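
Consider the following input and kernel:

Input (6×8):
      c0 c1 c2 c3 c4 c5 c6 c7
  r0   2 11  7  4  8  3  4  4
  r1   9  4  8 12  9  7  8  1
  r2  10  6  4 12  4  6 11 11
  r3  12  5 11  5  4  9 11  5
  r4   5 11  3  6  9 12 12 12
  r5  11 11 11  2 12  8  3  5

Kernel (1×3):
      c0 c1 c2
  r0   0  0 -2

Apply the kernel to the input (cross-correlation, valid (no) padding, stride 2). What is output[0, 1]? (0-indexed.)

-16

The receptive field on the input at this output position is [7 4 8]. Elementwise product with the kernel and sum: 8·-2.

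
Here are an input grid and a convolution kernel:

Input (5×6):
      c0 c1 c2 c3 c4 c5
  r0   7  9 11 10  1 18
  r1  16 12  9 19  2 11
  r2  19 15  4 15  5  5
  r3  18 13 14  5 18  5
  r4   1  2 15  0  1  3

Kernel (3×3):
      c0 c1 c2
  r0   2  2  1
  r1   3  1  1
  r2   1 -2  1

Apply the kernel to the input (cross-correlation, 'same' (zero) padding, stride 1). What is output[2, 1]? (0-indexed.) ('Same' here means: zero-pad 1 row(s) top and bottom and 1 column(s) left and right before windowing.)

147

The receptive field on the zero-padded input at this output position is [16 12 9 / 19 15 4 / 18 13 14]. Elementwise product with the kernel and sum: 16·2 + 12·2 + 9·1 + 19·3 + 15·1 + 4·1 + 18·1 + 13·-2 + 14·1.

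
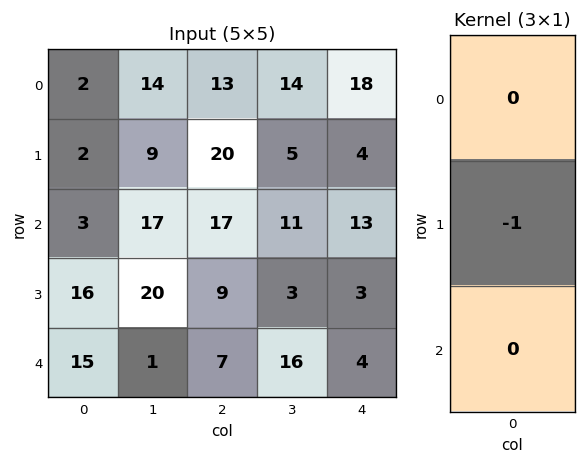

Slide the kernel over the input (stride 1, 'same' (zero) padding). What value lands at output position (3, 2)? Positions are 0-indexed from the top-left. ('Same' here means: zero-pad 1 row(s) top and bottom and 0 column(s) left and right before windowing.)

The receptive field on the zero-padded input at this output position is [17 / 9 / 7]. Elementwise product with the kernel and sum: 9·-1.

-9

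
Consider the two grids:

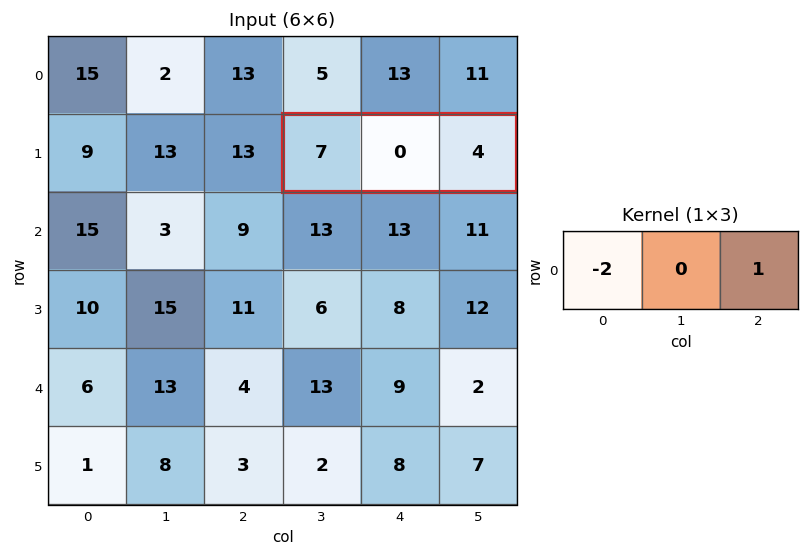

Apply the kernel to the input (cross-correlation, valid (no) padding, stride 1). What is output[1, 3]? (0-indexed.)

-10

The receptive field on the input at this output position is [7 0 4]. Elementwise product with the kernel and sum: 7·-2 + 4·1.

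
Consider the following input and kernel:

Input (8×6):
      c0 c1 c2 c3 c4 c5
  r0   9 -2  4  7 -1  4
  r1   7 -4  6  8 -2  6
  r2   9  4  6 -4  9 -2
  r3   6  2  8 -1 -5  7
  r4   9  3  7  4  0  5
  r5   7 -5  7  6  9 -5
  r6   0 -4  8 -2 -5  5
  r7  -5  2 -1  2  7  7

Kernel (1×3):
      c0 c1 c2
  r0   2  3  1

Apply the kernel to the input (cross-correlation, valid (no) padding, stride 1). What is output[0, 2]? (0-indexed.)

The receptive field on the input at this output position is [4 7 -1]. Elementwise product with the kernel and sum: 4·2 + 7·3 + -1·1.

28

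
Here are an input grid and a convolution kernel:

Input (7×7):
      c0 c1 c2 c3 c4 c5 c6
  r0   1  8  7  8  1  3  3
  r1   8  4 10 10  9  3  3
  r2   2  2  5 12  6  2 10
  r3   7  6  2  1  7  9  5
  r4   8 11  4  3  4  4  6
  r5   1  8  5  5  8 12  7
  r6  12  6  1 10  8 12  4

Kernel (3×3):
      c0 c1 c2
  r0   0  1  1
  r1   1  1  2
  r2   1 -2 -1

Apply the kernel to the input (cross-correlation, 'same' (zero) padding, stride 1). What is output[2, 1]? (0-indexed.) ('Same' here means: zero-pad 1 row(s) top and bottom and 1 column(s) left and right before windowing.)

21

The receptive field on the zero-padded input at this output position is [8 4 10 / 2 2 5 / 7 6 2]. Elementwise product with the kernel and sum: 4·1 + 10·1 + 2·1 + 2·1 + 5·2 + 7·1 + 6·-2 + 2·-1.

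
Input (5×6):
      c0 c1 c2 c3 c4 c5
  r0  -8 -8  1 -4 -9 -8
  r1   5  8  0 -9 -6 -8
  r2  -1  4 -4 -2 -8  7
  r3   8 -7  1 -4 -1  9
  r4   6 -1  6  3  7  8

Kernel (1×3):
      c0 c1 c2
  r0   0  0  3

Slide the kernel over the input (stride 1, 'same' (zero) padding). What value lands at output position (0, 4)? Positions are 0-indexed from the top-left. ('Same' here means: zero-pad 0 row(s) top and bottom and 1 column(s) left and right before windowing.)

-24

The receptive field on the zero-padded input at this output position is [-4 -9 -8]. Elementwise product with the kernel and sum: -8·3.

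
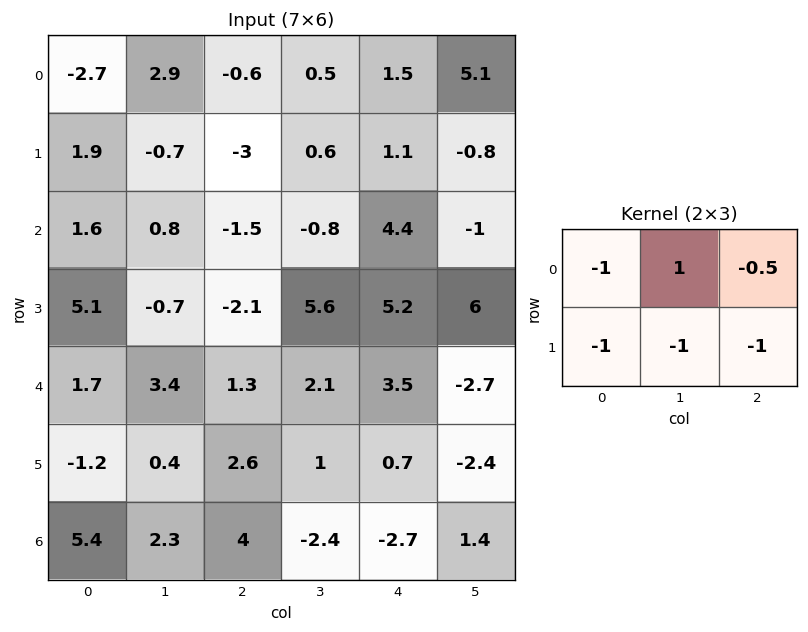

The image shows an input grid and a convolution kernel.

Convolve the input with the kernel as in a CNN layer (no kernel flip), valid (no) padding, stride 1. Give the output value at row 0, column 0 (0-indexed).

7.7

The receptive field on the input at this output position is [-2.7 2.9 -0.6 / 1.9 -0.7 -3]. Elementwise product with the kernel and sum: -2.7·-1 + 2.9·1 + -0.6·-0.5 + 1.9·-1 + -0.7·-1 + -3·-1.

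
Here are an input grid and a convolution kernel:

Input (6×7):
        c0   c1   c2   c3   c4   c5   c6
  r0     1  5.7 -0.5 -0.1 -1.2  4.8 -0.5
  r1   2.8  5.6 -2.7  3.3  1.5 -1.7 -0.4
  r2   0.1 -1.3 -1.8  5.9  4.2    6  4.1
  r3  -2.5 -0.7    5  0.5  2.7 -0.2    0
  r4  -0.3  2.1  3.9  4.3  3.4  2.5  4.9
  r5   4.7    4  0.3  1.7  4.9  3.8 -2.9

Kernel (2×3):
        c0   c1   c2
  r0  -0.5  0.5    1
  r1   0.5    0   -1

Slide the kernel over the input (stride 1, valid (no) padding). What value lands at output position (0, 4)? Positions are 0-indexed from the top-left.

3.65

The receptive field on the input at this output position is [-1.2 4.8 -0.5 / 1.5 -1.7 -0.4]. Elementwise product with the kernel and sum: -1.2·-0.5 + 4.8·0.5 + -0.5·1 + 1.5·0.5 + -0.4·-1.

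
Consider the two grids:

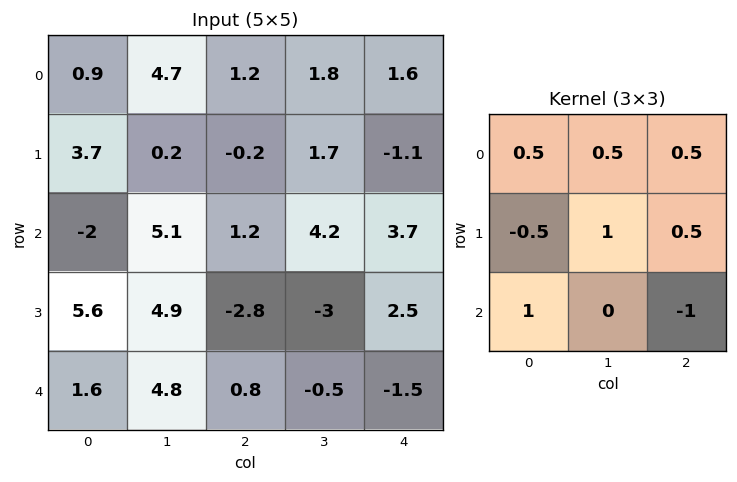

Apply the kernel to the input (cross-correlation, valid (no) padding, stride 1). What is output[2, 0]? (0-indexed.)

3.65

The receptive field on the input at this output position is [-2 5.1 1.2 / 5.6 4.9 -2.8 / 1.6 4.8 0.8]. Elementwise product with the kernel and sum: -2·0.5 + 5.1·0.5 + 1.2·0.5 + 5.6·-0.5 + 4.9·1 + -2.8·0.5 + 1.6·1 + 0.8·-1.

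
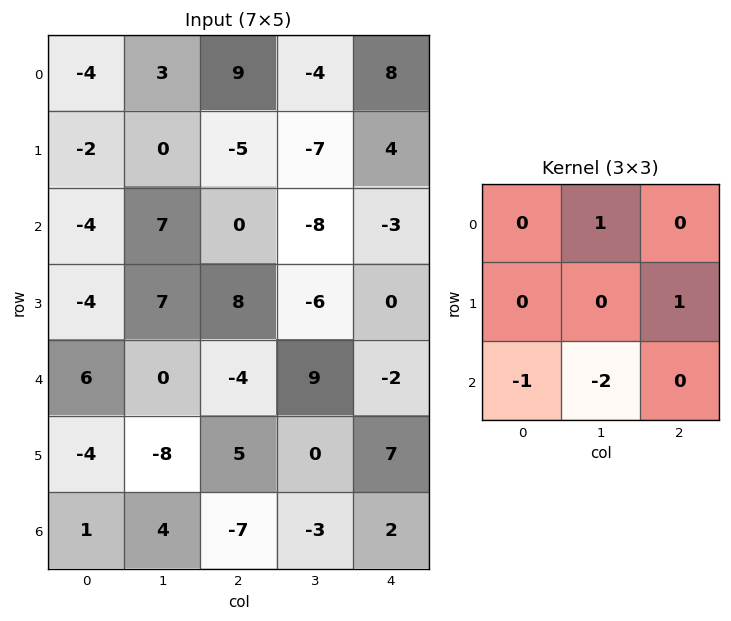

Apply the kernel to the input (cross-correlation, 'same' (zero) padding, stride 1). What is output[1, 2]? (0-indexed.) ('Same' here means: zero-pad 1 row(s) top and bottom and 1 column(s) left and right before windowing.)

-5

The receptive field on the zero-padded input at this output position is [3 9 -4 / 0 -5 -7 / 7 0 -8]. Elementwise product with the kernel and sum: 9·1 + -7·1 + 7·-1 + 0·-2.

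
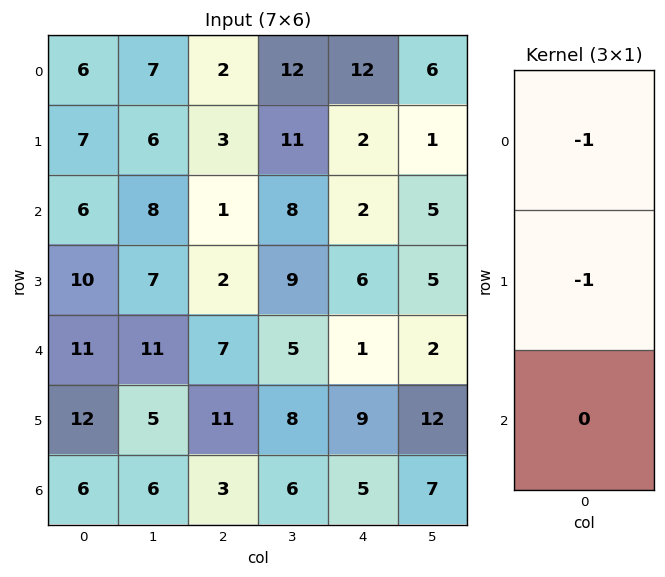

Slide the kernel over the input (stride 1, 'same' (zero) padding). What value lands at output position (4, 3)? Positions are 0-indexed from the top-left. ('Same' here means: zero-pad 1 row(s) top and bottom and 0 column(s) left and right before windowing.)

-14

The receptive field on the zero-padded input at this output position is [9 / 5 / 8]. Elementwise product with the kernel and sum: 9·-1 + 5·-1.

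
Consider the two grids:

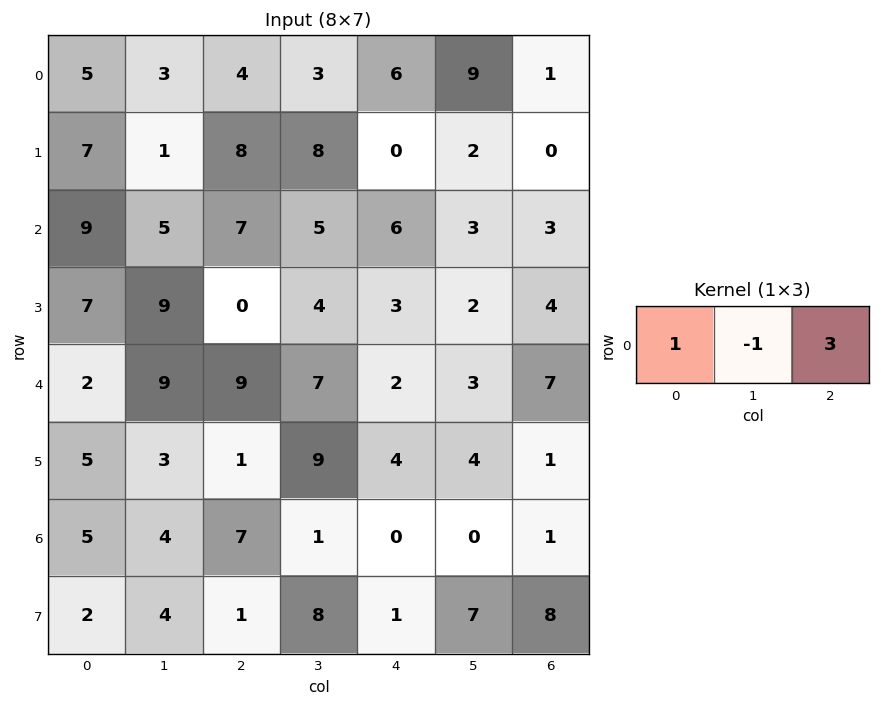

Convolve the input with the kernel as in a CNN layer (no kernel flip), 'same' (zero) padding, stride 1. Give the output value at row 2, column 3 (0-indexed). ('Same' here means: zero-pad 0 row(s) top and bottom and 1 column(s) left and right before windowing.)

20

The receptive field on the zero-padded input at this output position is [7 5 6]. Elementwise product with the kernel and sum: 7·1 + 5·-1 + 6·3.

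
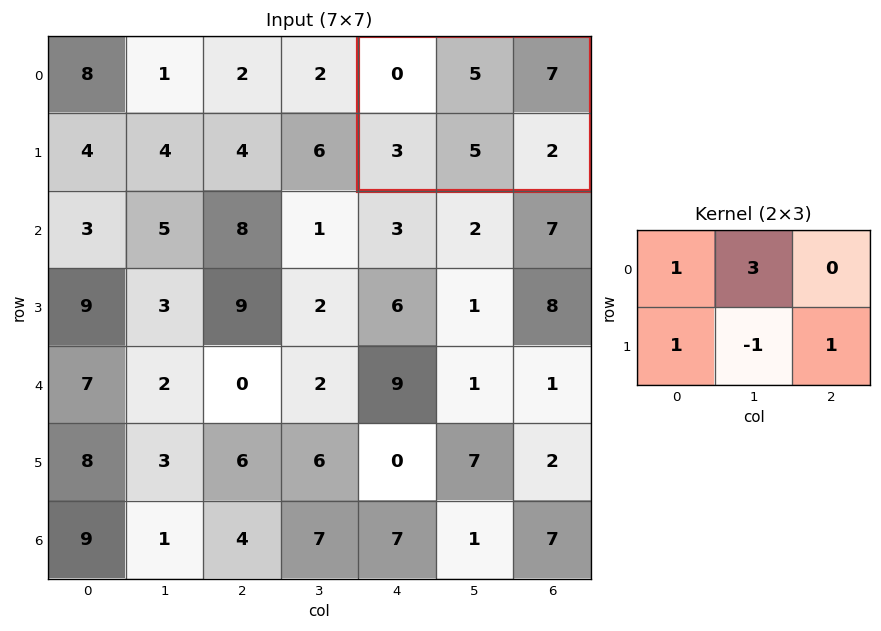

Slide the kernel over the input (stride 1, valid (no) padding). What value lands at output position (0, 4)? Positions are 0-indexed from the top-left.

The receptive field on the input at this output position is [0 5 7 / 3 5 2]. Elementwise product with the kernel and sum: 0·1 + 5·3 + 3·1 + 5·-1 + 2·1.

15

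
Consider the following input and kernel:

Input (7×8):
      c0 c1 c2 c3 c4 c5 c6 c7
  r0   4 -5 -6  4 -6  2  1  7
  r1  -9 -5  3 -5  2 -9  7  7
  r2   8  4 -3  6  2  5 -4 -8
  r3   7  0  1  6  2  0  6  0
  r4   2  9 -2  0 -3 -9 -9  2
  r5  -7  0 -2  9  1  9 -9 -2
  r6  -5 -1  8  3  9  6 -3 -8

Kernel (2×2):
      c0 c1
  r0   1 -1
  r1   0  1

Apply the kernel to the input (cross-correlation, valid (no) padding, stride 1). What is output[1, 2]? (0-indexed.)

The receptive field on the input at this output position is [3 -5 / -3 6]. Elementwise product with the kernel and sum: 3·1 + -5·-1 + 6·1.

14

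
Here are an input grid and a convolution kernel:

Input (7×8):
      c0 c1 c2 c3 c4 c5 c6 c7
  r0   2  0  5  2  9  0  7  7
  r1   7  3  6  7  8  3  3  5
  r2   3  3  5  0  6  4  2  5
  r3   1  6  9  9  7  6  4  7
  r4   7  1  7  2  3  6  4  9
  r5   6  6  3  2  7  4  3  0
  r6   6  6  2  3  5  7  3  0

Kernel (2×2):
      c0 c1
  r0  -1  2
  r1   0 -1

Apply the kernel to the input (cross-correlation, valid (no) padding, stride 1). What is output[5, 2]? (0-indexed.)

The receptive field on the input at this output position is [3 2 / 2 3]. Elementwise product with the kernel and sum: 3·-1 + 2·2 + 3·-1.

-2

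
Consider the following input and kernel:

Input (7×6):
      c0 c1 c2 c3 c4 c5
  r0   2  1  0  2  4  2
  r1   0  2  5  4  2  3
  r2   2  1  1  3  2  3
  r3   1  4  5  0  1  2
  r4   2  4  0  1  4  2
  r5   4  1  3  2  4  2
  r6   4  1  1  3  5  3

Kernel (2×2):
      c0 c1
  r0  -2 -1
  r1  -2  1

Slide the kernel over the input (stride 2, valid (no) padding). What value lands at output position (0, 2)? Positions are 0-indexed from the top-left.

The receptive field on the input at this output position is [4 2 / 2 3]. Elementwise product with the kernel and sum: 4·-2 + 2·-1 + 2·-2 + 3·1.

-11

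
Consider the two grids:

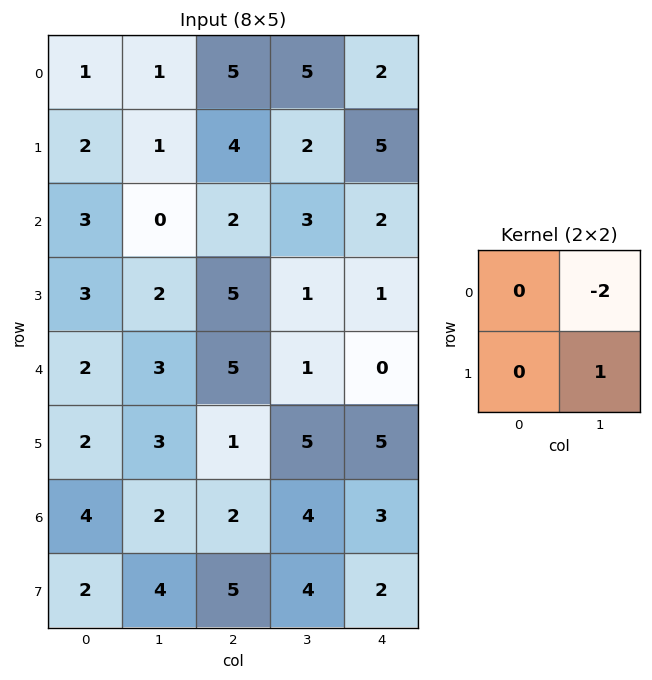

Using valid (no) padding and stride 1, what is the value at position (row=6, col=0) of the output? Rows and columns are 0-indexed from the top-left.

0

The receptive field on the input at this output position is [4 2 / 2 4]. Elementwise product with the kernel and sum: 2·-2 + 4·1.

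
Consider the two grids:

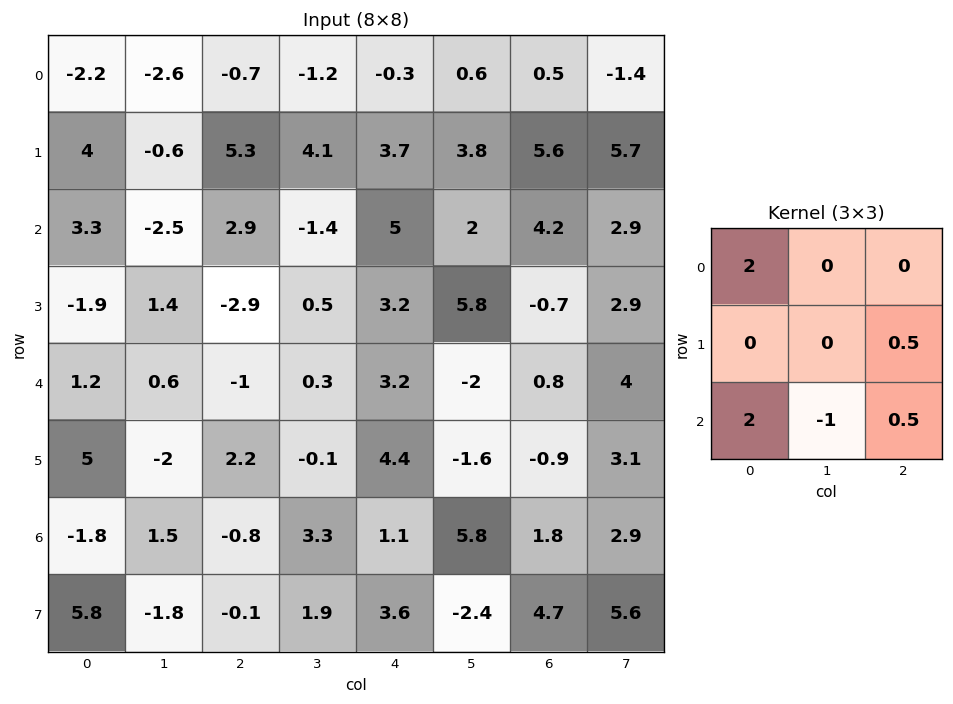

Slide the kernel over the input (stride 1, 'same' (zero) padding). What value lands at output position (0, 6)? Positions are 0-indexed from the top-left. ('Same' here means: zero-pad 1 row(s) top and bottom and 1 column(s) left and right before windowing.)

The receptive field on the zero-padded input at this output position is [0 0 0 / 0.6 0.5 -1.4 / 3.8 5.6 5.7]. Elementwise product with the kernel and sum: 0·2 + -1.4·0.5 + 3.8·2 + 5.6·-1 + 5.7·0.5.

4.15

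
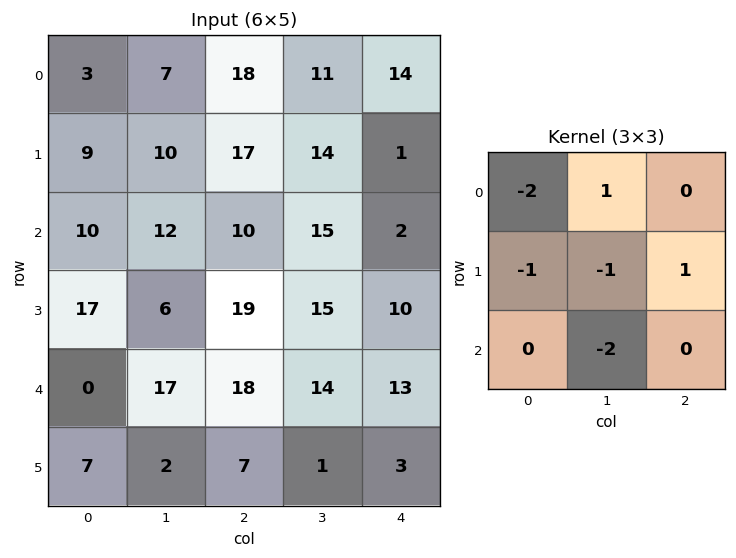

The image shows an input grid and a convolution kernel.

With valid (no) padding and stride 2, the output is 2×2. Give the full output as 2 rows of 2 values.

-25 -85
-46 -57

Output[0,0]: The receptive field on the input at this output position is [3 7 18 / 9 10 17 / 10 12 10]. Elementwise product with the kernel and sum: 3·-2 + 7·1 + 9·-1 + 10·-1 + 17·1 + 12·-2.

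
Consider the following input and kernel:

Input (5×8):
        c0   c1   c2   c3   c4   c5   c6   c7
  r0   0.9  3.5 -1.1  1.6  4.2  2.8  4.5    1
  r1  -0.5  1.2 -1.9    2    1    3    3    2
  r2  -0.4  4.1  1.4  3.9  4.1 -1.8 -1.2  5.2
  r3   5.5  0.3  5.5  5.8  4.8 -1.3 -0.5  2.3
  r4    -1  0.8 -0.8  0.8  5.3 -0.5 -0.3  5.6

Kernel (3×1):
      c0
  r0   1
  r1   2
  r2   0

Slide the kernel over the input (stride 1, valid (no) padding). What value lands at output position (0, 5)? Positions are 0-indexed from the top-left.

8.8

The receptive field on the input at this output position is [2.8 / 3 / -1.8]. Elementwise product with the kernel and sum: 2.8·1 + 3·2.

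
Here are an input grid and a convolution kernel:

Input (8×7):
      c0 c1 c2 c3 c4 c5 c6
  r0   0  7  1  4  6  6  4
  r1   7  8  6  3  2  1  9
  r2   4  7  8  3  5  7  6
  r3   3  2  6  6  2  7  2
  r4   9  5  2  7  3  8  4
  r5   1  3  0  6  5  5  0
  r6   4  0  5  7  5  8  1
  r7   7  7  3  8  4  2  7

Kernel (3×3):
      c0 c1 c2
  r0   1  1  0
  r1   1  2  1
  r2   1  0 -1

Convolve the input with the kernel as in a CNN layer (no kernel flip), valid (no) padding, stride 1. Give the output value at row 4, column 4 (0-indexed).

The receptive field on the input at this output position is [3 8 4 / 5 5 0 / 5 8 1]. Elementwise product with the kernel and sum: 3·1 + 8·1 + 5·1 + 5·2 + 0·1 + 5·1 + 1·-1.

30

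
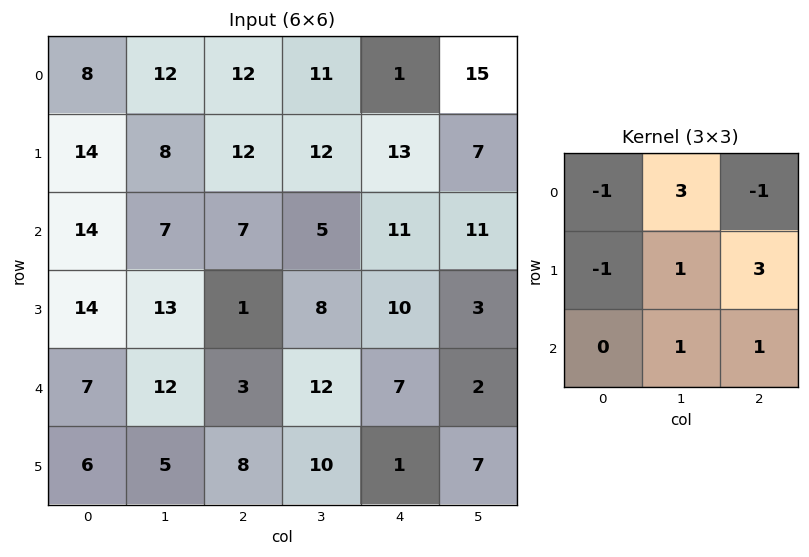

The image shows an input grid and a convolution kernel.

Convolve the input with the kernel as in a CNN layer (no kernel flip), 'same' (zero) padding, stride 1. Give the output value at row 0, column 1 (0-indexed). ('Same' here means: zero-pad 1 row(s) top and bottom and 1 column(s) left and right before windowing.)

The receptive field on the zero-padded input at this output position is [0 0 0 / 8 12 12 / 14 8 12]. Elementwise product with the kernel and sum: 0·-1 + 0·3 + 0·-1 + 8·-1 + 12·1 + 12·3 + 8·1 + 12·1.

60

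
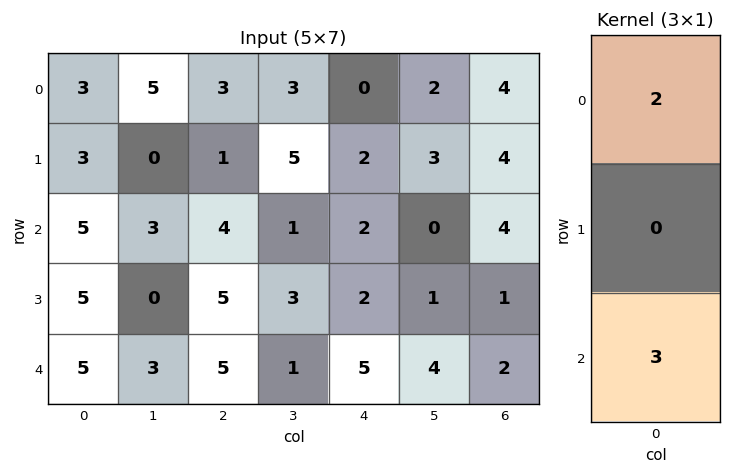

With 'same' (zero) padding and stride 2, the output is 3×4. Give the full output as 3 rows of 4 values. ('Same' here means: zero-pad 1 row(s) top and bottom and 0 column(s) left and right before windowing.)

9 3 6 12
21 17 10 11
10 10 4 2

Output[0,0]: The receptive field on the zero-padded input at this output position is [0 / 3 / 3]. Elementwise product with the kernel and sum: 0·2 + 3·3.
Output[0,1]: The receptive field on the zero-padded input at this output position is [0 / 3 / 1]. Elementwise product with the kernel and sum: 0·2 + 1·3.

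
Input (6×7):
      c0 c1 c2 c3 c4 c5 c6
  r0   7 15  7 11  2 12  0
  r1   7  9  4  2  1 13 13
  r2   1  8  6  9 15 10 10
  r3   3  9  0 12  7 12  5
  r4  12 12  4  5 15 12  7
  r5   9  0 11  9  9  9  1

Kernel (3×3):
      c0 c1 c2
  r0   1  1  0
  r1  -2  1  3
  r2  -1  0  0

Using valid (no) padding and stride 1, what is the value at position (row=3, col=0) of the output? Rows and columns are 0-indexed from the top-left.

The receptive field on the input at this output position is [3 9 0 / 12 12 4 / 9 0 11]. Elementwise product with the kernel and sum: 3·1 + 9·1 + 12·-2 + 12·1 + 4·3 + 9·-1.

3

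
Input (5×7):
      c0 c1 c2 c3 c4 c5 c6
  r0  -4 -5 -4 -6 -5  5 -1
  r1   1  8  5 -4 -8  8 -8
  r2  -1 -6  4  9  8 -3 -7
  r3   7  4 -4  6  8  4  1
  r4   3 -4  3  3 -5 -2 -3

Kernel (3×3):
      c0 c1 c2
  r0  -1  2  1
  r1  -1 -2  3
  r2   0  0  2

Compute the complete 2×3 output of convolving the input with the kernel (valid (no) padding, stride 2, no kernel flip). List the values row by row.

Output[0,0]: The receptive field on the input at this output position is [-4 -5 -4 / 1 8 5 / -1 -6 4]. Elementwise product with the kernel and sum: -4·-1 + -5·2 + -4·1 + 1·-1 + 8·-2 + 5·3 + 4·2.
Output[0,1]: The receptive field on the input at this output position is [-4 -6 -5 / 5 -4 -8 / 4 9 8]. Elementwise product with the kernel and sum: -4·-1 + -6·2 + -5·1 + 5·-1 + -4·-2 + -8·3 + 8·2.

-4 -18 -32
-28 28 -40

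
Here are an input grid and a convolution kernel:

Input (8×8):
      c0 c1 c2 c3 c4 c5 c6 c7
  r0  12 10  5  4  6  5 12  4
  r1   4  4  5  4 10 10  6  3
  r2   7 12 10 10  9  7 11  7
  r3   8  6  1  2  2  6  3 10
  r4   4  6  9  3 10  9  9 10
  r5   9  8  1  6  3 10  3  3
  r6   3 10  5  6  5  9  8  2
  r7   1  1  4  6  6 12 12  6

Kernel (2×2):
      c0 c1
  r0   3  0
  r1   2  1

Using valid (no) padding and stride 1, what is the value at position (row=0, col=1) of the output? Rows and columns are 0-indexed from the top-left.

43

The receptive field on the input at this output position is [10 5 / 4 5]. Elementwise product with the kernel and sum: 10·3 + 4·2 + 5·1.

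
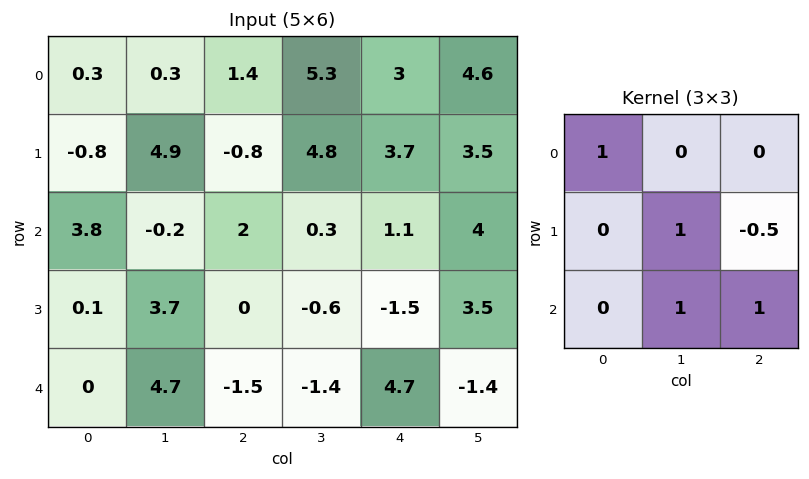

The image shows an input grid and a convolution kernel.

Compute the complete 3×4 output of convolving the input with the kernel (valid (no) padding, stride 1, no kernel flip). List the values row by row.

7.4 -0.6 5.75 12.35
1.7 6.15 -3.15 5.9
10.7 -2.8 5.45 0.35

Output[0,0]: The receptive field on the input at this output position is [0.3 0.3 1.4 / -0.8 4.9 -0.8 / 3.8 -0.2 2]. Elementwise product with the kernel and sum: 0.3·1 + 4.9·1 + -0.8·-0.5 + -0.2·1 + 2·1.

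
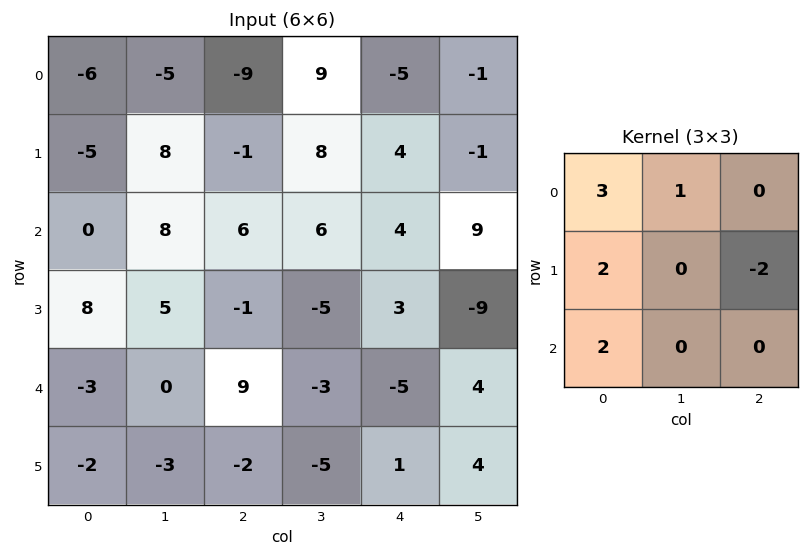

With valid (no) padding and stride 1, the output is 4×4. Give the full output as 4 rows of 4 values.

Output[0,0]: The receptive field on the input at this output position is [-6 -5 -9 / -5 8 -1 / 0 8 6]. Elementwise product with the kernel and sum: -6·3 + -5·1 + -5·2 + -1·-2 + 0·2.
Output[0,1]: The receptive field on the input at this output position is [-5 -9 9 / 8 -1 8 / 8 6 6]. Elementwise product with the kernel and sum: -5·3 + -9·1 + 8·2 + 8·-2 + 8·2.

-31 -8 -16 52
-3 37 7 12
20 50 34 24
1 14 16 -36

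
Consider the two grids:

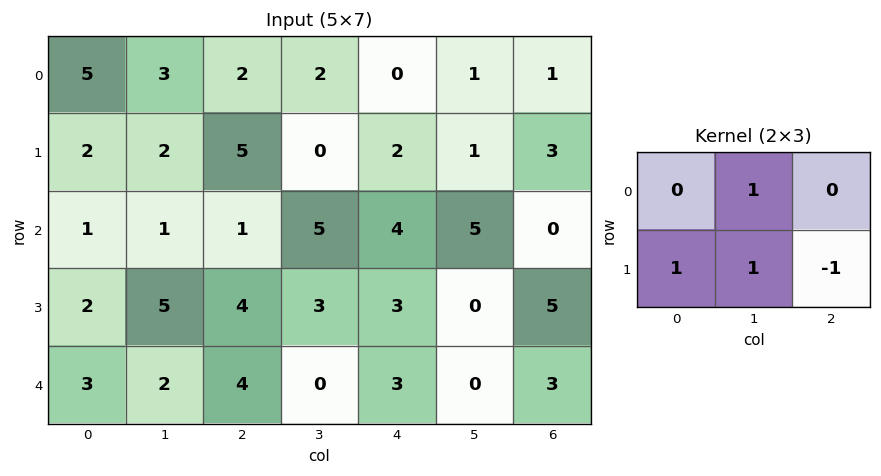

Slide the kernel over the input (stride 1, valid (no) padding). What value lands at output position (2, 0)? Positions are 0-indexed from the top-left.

The receptive field on the input at this output position is [1 1 1 / 2 5 4]. Elementwise product with the kernel and sum: 1·1 + 2·1 + 5·1 + 4·-1.

4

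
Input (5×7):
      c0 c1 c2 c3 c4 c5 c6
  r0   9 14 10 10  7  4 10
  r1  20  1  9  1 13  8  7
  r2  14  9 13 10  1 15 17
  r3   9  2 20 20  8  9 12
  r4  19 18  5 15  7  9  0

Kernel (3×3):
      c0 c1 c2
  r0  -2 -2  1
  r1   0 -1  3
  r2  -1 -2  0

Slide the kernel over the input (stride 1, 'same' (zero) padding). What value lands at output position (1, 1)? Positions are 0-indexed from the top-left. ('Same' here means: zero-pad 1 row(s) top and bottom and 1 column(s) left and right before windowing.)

-42

The receptive field on the zero-padded input at this output position is [9 14 10 / 20 1 9 / 14 9 13]. Elementwise product with the kernel and sum: 9·-2 + 14·-2 + 10·1 + 1·-1 + 9·3 + 14·-1 + 9·-2.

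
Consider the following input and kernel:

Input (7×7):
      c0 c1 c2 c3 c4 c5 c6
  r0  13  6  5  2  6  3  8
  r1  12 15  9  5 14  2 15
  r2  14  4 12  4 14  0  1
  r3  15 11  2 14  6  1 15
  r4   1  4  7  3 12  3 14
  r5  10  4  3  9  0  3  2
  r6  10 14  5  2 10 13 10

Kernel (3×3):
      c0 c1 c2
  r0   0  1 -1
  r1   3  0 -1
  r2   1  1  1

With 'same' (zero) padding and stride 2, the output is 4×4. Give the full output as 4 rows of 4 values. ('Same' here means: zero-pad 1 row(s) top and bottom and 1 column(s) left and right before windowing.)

21 45 24 26
19 39 45 31
14 13 23 29
-8 34 -10 41

Output[0,0]: The receptive field on the zero-padded input at this output position is [0 0 0 / 0 13 6 / 0 12 15]. Elementwise product with the kernel and sum: 0·1 + 0·-1 + 0·3 + 6·-1 + 0·1 + 12·1 + 15·1.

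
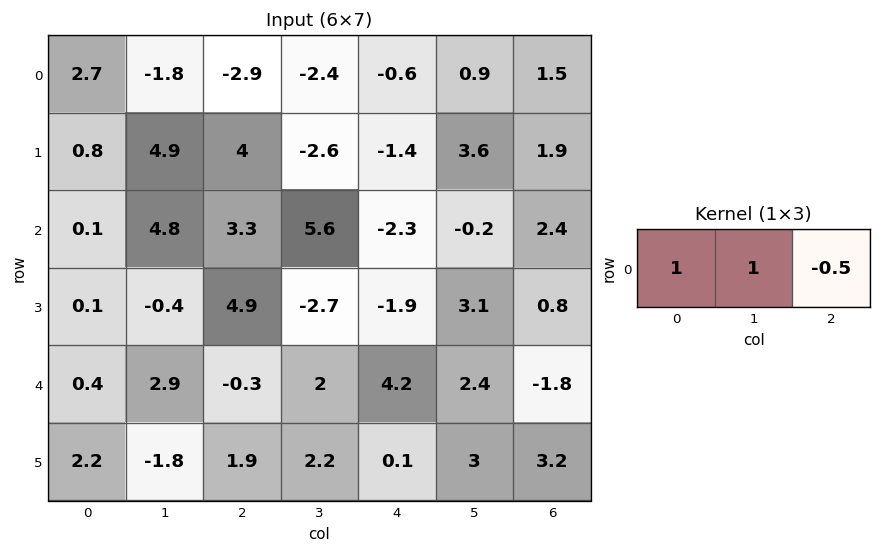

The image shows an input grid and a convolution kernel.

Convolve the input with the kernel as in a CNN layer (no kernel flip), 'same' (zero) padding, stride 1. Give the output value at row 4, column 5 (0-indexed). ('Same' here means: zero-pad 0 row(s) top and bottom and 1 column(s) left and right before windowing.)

The receptive field on the zero-padded input at this output position is [4.2 2.4 -1.8]. Elementwise product with the kernel and sum: 4.2·1 + 2.4·1 + -1.8·-0.5.

7.5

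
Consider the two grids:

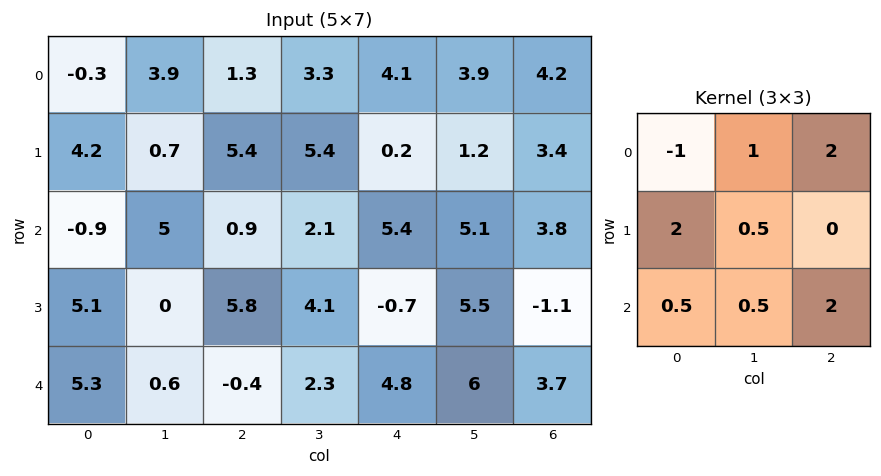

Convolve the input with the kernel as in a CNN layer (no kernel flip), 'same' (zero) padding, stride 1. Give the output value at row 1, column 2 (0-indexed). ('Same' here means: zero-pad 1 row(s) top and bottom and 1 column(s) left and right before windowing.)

The receptive field on the zero-padded input at this output position is [3.9 1.3 3.3 / 0.7 5.4 5.4 / 5 0.9 2.1]. Elementwise product with the kernel and sum: 3.9·-1 + 1.3·1 + 3.3·2 + 0.7·2 + 5.4·0.5 + 5·0.5 + 0.9·0.5 + 2.1·2.

15.25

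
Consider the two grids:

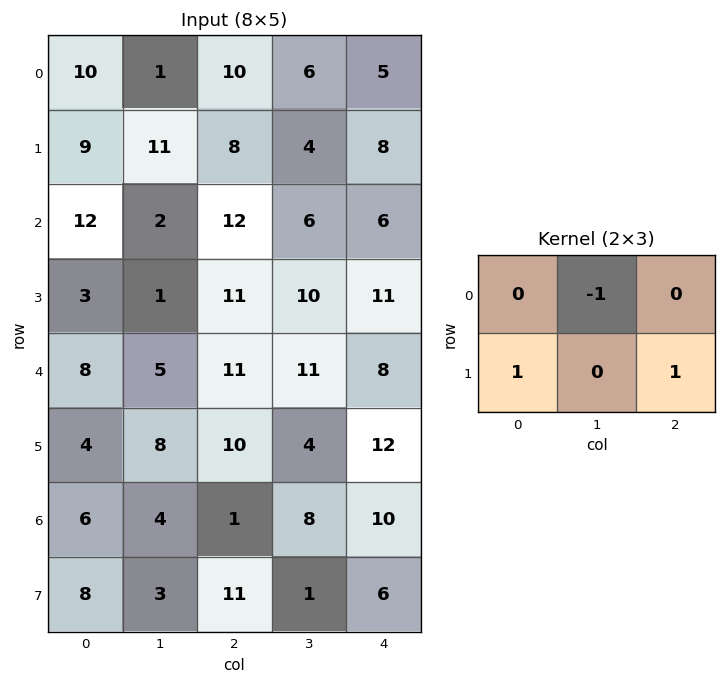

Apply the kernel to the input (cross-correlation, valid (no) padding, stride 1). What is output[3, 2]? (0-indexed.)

The receptive field on the input at this output position is [11 10 11 / 11 11 8]. Elementwise product with the kernel and sum: 10·-1 + 11·1 + 8·1.

9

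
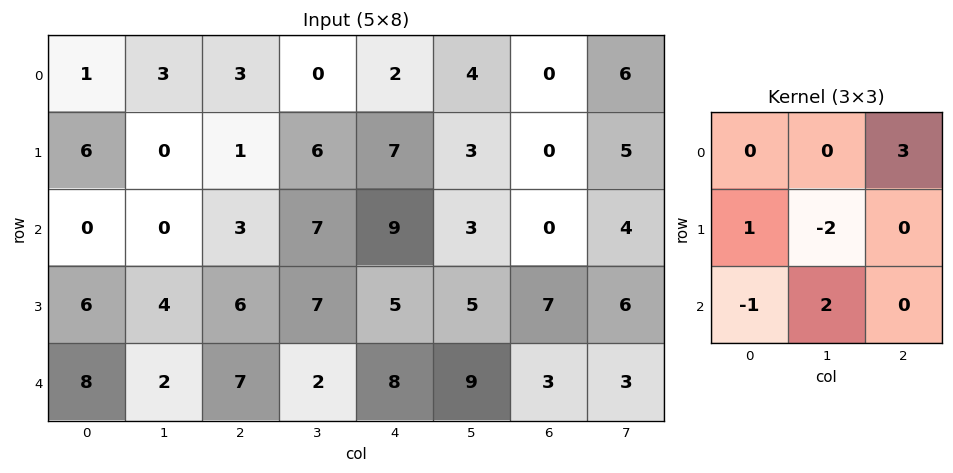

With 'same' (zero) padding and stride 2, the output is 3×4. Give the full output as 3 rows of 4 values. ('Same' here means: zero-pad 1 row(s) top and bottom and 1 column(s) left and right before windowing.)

10 -1 4 1
12 20 1 27
-4 9 1 21

Output[0,0]: The receptive field on the zero-padded input at this output position is [0 0 0 / 0 1 3 / 0 6 0]. Elementwise product with the kernel and sum: 0·3 + 0·1 + 1·-2 + 0·-1 + 6·2.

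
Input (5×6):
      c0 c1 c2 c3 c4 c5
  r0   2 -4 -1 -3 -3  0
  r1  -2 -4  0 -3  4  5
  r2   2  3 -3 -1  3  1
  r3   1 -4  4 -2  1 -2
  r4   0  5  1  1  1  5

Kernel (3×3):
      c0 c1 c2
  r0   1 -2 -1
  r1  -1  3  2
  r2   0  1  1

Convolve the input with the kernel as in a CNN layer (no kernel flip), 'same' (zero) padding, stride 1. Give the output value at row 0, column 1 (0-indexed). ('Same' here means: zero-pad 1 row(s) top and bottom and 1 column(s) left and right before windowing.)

The receptive field on the zero-padded input at this output position is [0 0 0 / 2 -4 -1 / -2 -4 0]. Elementwise product with the kernel and sum: 0·1 + 0·-2 + 0·-1 + 2·-1 + -4·3 + -1·2 + -4·1 + 0·1.

-20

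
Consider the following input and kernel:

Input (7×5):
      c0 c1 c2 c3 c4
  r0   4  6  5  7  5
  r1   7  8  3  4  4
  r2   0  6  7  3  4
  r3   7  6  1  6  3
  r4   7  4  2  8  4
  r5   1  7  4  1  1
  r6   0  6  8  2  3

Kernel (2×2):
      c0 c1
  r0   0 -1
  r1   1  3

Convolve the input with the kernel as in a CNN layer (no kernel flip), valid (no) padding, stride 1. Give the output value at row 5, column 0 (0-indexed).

The receptive field on the input at this output position is [1 7 / 0 6]. Elementwise product with the kernel and sum: 7·-1 + 0·1 + 6·3.

11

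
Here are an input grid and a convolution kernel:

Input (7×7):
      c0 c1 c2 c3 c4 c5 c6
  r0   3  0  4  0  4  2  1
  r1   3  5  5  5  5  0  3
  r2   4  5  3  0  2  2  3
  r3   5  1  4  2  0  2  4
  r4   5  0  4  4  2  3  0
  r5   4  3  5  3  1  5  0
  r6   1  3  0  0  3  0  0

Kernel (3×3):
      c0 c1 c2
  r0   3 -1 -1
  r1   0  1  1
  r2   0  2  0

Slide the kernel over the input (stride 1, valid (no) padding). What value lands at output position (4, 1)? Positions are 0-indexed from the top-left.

0

The receptive field on the input at this output position is [0 4 4 / 3 5 3 / 3 0 0]. Elementwise product with the kernel and sum: 0·3 + 4·-1 + 4·-1 + 5·1 + 3·1 + 0·2.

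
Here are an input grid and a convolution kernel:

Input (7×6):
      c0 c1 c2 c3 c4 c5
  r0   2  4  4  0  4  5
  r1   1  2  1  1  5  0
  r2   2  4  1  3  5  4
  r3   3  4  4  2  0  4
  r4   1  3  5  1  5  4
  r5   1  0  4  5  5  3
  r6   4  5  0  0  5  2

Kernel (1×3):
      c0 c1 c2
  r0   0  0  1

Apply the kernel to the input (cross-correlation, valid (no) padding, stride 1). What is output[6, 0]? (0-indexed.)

The receptive field on the input at this output position is [4 5 0]. Elementwise product with the kernel and sum: 0·1.

0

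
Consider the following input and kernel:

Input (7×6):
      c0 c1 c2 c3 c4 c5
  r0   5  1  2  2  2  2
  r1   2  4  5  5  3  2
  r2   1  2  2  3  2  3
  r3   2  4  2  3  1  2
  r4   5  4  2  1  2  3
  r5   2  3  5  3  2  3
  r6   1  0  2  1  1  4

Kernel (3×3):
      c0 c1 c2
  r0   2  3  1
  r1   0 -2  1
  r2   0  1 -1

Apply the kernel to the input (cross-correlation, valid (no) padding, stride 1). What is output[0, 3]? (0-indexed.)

7

The receptive field on the input at this output position is [2 2 2 / 5 3 2 / 3 2 3]. Elementwise product with the kernel and sum: 2·2 + 2·3 + 2·1 + 3·-2 + 2·1 + 2·1 + 3·-1.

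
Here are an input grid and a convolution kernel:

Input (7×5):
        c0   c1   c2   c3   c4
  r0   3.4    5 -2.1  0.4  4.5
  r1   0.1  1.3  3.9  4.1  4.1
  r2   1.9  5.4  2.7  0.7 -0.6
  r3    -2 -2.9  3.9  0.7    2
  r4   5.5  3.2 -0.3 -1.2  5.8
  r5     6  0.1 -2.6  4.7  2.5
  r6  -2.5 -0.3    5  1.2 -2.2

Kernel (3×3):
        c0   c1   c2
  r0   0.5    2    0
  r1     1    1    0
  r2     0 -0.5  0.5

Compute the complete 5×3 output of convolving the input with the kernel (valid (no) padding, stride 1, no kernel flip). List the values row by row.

11.75 2.5 7.1
13.35 14.95 14.2
5.1 8.65 10.85
0.55 12.9 0.75
17.9 -3.4 -2.15

Output[0,0]: The receptive field on the input at this output position is [3.4 5 -2.1 / 0.1 1.3 3.9 / 1.9 5.4 2.7]. Elementwise product with the kernel and sum: 3.4·0.5 + 5·2 + 0.1·1 + 1.3·1 + 5.4·-0.5 + 2.7·0.5.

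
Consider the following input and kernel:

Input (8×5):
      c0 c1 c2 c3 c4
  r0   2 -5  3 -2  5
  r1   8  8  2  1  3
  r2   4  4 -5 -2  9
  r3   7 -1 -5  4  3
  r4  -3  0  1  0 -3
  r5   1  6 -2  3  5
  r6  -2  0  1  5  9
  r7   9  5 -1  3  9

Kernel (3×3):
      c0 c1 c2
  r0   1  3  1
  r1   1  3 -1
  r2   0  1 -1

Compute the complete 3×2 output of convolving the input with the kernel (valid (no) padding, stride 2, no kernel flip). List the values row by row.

Output[0,0]: The receptive field on the input at this output position is [2 -5 3 / 8 8 2 / 4 4 -5]. Elementwise product with the kernel and sum: 2·1 + -5·3 + 3·1 + 8·1 + 8·3 + 2·-1 + 4·1 + -5·-1.
Output[0,1]: The receptive field on the input at this output position is [3 -2 5 / 2 1 3 / -5 -2 9]. Elementwise product with the kernel and sum: 3·1 + -2·3 + 5·1 + 2·1 + 1·3 + 3·-1 + -2·1 + 9·-1.

29 -7
19 5
18 -4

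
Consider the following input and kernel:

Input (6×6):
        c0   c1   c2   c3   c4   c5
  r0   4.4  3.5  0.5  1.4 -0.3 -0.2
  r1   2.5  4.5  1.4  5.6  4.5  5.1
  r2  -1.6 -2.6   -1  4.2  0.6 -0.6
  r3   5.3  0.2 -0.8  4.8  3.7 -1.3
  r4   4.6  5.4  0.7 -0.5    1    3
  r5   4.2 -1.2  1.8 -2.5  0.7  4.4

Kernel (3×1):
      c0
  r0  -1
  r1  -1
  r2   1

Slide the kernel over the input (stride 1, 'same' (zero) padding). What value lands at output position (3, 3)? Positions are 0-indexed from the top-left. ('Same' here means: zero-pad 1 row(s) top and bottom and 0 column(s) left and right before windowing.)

The receptive field on the zero-padded input at this output position is [4.2 / 4.8 / -0.5]. Elementwise product with the kernel and sum: 4.2·-1 + 4.8·-1 + -0.5·1.

-9.5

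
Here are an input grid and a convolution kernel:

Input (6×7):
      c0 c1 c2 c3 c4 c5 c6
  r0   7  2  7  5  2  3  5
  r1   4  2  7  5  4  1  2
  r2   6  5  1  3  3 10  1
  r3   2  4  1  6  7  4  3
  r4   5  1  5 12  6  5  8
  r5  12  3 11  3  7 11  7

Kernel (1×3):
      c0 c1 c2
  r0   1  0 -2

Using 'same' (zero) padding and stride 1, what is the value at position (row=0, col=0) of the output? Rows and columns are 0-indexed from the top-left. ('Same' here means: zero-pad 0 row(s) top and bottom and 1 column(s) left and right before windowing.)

The receptive field on the zero-padded input at this output position is [0 7 2]. Elementwise product with the kernel and sum: 0·1 + 2·-2.

-4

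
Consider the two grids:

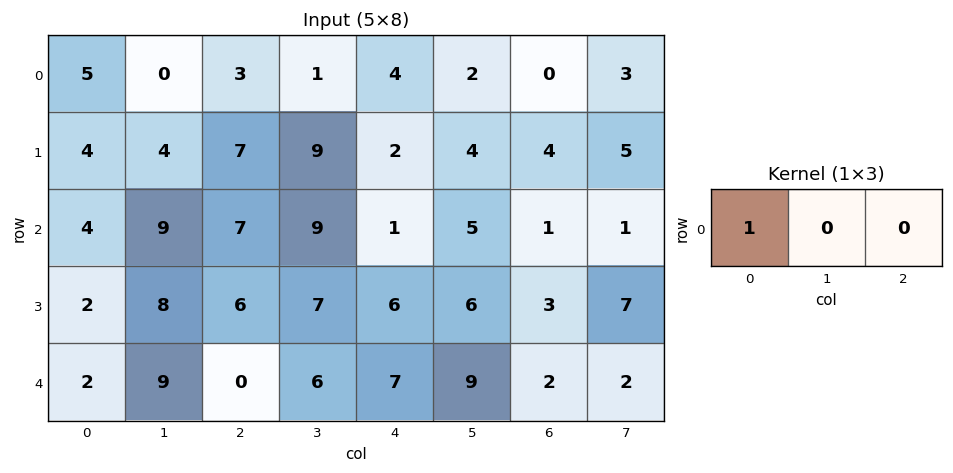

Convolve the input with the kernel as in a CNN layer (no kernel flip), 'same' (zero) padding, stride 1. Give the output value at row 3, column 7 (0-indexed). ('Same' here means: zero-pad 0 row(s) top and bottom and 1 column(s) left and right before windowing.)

3

The receptive field on the zero-padded input at this output position is [3 7 0]. Elementwise product with the kernel and sum: 3·1.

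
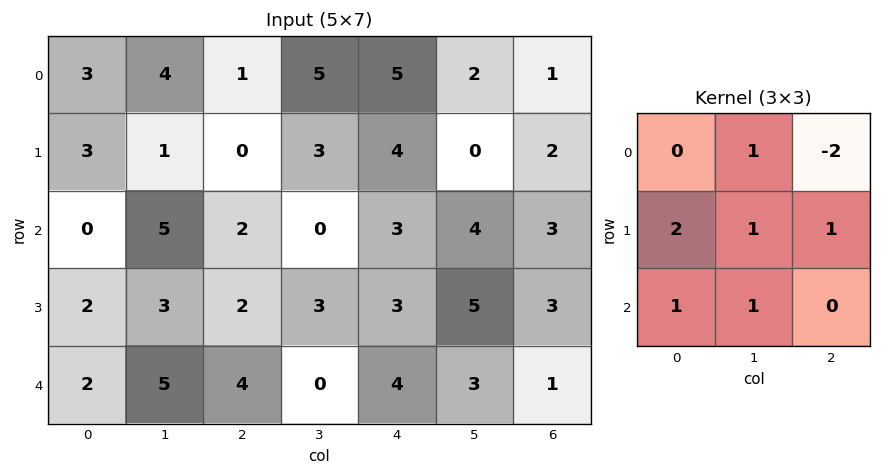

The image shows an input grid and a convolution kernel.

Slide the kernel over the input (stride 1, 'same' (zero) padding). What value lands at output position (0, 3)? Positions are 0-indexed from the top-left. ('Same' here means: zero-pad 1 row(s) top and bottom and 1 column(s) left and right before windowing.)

The receptive field on the zero-padded input at this output position is [0 0 0 / 1 5 5 / 0 3 4]. Elementwise product with the kernel and sum: 0·1 + 0·-2 + 1·2 + 5·1 + 5·1 + 0·1 + 3·1.

15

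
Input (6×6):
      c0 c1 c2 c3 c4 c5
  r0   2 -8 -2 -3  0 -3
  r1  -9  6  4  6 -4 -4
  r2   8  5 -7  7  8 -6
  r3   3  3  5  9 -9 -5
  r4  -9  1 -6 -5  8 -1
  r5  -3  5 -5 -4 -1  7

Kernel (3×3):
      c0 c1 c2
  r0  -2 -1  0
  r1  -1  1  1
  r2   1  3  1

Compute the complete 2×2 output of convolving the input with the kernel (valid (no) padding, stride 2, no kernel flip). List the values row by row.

39 27
-28 -11

Output[0,0]: The receptive field on the input at this output position is [2 -8 -2 / -9 6 4 / 8 5 -7]. Elementwise product with the kernel and sum: 2·-2 + -8·-1 + -9·-1 + 6·1 + 4·1 + 8·1 + 5·3 + -7·1.
Output[0,1]: The receptive field on the input at this output position is [-2 -3 0 / 4 6 -4 / -7 7 8]. Elementwise product with the kernel and sum: -2·-2 + -3·-1 + 4·-1 + 6·1 + -4·1 + -7·1 + 7·3 + 8·1.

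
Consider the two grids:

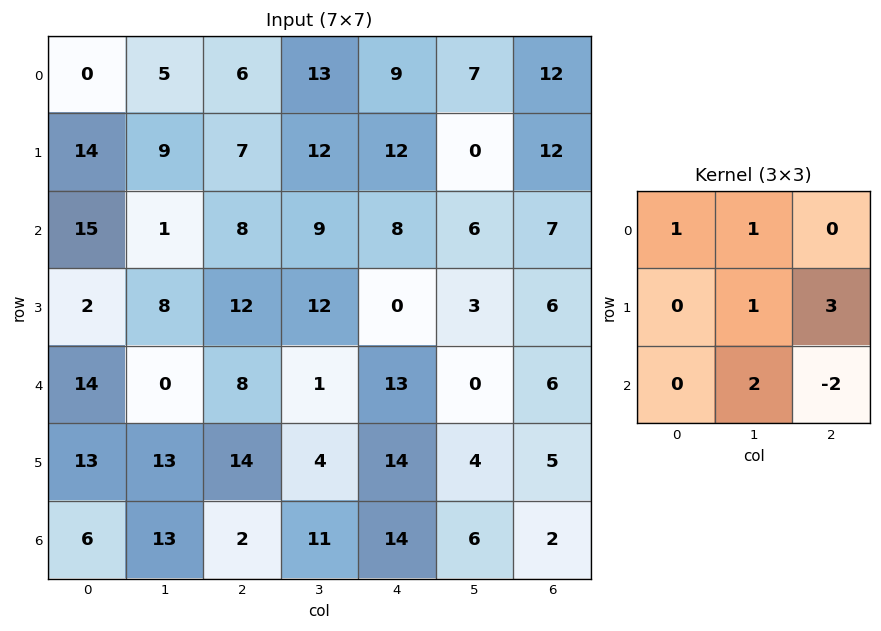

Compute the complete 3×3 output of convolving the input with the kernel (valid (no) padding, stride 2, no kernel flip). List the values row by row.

Output[0,0]: The receptive field on the input at this output position is [0 5 6 / 14 9 7 / 15 1 8]. Elementwise product with the kernel and sum: 0·1 + 5·1 + 9·1 + 7·3 + 1·2 + 8·-2.

21 69 50
44 5 23
91 49 40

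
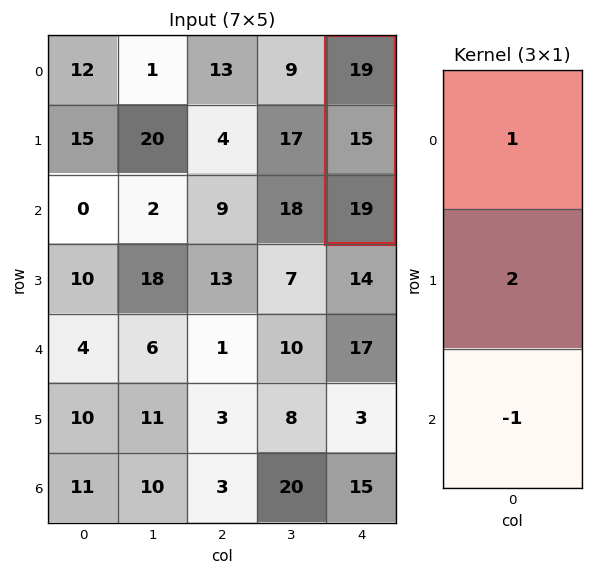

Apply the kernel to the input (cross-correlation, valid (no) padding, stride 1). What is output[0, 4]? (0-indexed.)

The receptive field on the input at this output position is [19 / 15 / 19]. Elementwise product with the kernel and sum: 19·1 + 15·2 + 19·-1.

30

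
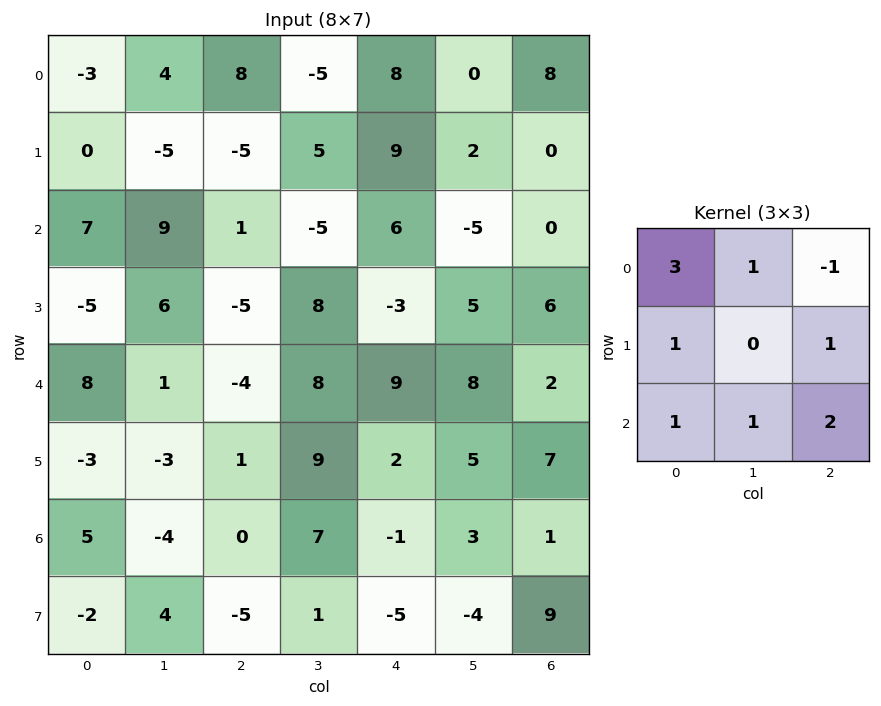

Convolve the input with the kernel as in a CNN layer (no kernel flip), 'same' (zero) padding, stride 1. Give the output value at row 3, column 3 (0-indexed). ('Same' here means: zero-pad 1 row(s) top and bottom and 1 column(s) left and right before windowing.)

6

The receptive field on the zero-padded input at this output position is [1 -5 6 / -5 8 -3 / -4 8 9]. Elementwise product with the kernel and sum: 1·3 + -5·1 + 6·-1 + -5·1 + -3·1 + -4·1 + 8·1 + 9·2.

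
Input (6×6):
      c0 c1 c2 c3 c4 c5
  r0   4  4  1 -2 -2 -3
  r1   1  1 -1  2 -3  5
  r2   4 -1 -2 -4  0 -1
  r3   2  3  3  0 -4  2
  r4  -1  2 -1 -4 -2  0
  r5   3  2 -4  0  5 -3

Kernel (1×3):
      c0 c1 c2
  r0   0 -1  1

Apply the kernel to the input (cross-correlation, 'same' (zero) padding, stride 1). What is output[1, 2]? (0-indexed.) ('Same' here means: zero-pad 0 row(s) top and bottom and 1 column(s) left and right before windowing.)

The receptive field on the zero-padded input at this output position is [1 -1 2]. Elementwise product with the kernel and sum: -1·-1 + 2·1.

3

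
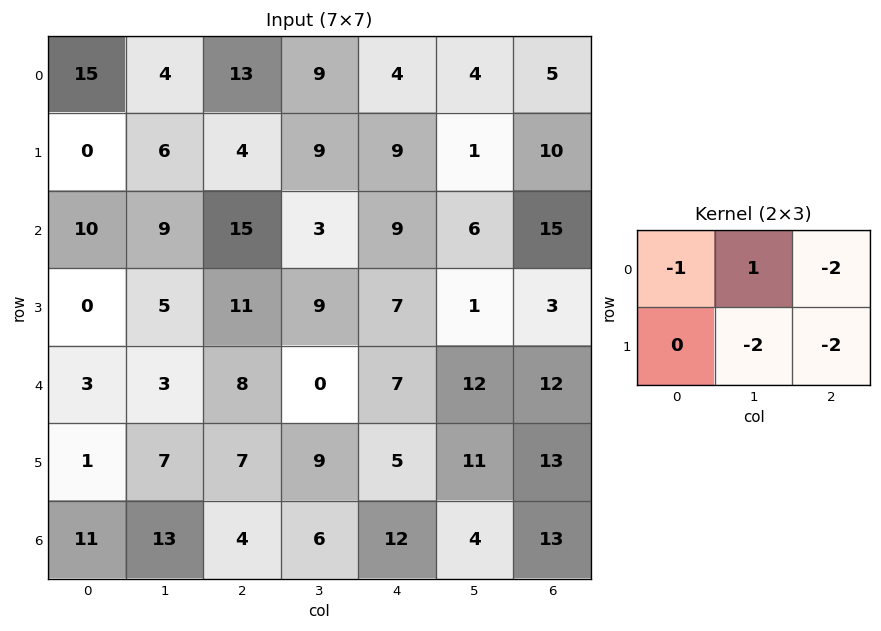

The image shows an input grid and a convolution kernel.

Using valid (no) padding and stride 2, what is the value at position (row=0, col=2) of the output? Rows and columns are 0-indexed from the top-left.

-32

The receptive field on the input at this output position is [4 4 5 / 9 1 10]. Elementwise product with the kernel and sum: 4·-1 + 4·1 + 5·-2 + 1·-2 + 10·-2.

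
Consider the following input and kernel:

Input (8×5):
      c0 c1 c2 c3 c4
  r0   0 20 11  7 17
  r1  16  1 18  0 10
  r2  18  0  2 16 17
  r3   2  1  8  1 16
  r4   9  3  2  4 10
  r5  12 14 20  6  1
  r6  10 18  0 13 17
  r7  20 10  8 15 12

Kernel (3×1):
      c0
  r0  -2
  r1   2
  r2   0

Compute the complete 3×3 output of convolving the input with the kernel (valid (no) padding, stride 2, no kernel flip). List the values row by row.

Output[0,0]: The receptive field on the input at this output position is [0 / 16 / 18]. Elementwise product with the kernel and sum: 0·-2 + 16·2.
Output[0,1]: The receptive field on the input at this output position is [11 / 18 / 2]. Elementwise product with the kernel and sum: 11·-2 + 18·2.

32 14 -14
-32 12 -2
6 36 -18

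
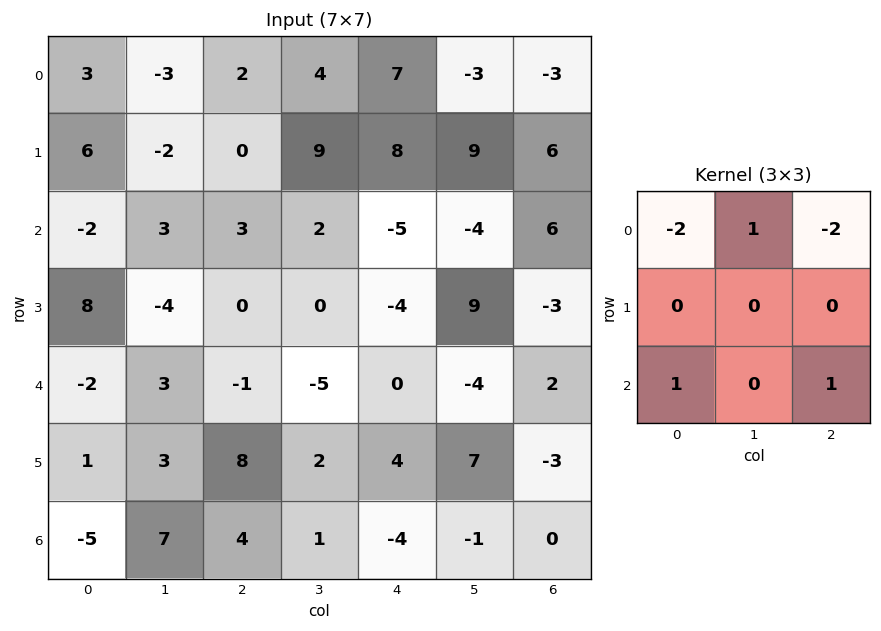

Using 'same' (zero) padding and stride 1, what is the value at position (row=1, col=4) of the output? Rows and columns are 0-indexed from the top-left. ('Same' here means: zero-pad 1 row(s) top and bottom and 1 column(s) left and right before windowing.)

3

The receptive field on the zero-padded input at this output position is [4 7 -3 / 9 8 9 / 2 -5 -4]. Elementwise product with the kernel and sum: 4·-2 + 7·1 + -3·-2 + 2·1 + -4·1.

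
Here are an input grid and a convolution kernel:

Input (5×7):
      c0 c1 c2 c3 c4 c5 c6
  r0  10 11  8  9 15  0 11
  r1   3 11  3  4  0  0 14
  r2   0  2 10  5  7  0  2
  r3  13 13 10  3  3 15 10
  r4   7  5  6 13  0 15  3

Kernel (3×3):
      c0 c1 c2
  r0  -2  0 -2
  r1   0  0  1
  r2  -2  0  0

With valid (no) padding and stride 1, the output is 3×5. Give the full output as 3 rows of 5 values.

-33 -40 -66 -28 -52
-28 -51 -19 -14 -32
-24 -21 -43 -21 -8

Output[0,0]: The receptive field on the input at this output position is [10 11 8 / 3 11 3 / 0 2 10]. Elementwise product with the kernel and sum: 10·-2 + 8·-2 + 3·1 + 0·-2.
Output[0,1]: The receptive field on the input at this output position is [11 8 9 / 11 3 4 / 2 10 5]. Elementwise product with the kernel and sum: 11·-2 + 9·-2 + 4·1 + 2·-2.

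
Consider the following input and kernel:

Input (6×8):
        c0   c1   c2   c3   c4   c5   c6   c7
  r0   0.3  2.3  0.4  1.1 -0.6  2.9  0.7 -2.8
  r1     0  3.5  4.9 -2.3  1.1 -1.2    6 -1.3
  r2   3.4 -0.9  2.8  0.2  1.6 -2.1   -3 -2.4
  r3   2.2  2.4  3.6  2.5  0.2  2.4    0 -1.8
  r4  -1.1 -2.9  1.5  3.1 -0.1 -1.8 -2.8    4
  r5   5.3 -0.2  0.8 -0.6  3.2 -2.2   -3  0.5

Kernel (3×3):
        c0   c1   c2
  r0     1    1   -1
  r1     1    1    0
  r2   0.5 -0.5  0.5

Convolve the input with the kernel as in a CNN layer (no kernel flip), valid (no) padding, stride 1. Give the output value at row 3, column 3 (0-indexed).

The receptive field on the input at this output position is [2.5 0.2 2.4 / 3.1 -0.1 -1.8 / -0.6 3.2 -2.2]. Elementwise product with the kernel and sum: 2.5·1 + 0.2·1 + 2.4·-1 + 3.1·1 + -0.1·1 + -0.6·0.5 + 3.2·-0.5 + -2.2·0.5.

0.3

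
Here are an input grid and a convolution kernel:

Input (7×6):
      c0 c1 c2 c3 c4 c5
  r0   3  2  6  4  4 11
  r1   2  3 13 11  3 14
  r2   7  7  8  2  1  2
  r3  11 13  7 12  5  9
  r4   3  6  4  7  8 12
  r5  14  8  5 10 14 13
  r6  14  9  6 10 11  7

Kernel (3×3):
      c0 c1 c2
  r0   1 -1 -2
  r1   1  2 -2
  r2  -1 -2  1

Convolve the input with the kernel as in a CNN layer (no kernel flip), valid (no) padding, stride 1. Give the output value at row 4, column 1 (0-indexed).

-25

The receptive field on the input at this output position is [6 4 7 / 8 5 10 / 9 6 10]. Elementwise product with the kernel and sum: 6·1 + 4·-1 + 7·-2 + 8·1 + 5·2 + 10·-2 + 9·-1 + 6·-2 + 10·1.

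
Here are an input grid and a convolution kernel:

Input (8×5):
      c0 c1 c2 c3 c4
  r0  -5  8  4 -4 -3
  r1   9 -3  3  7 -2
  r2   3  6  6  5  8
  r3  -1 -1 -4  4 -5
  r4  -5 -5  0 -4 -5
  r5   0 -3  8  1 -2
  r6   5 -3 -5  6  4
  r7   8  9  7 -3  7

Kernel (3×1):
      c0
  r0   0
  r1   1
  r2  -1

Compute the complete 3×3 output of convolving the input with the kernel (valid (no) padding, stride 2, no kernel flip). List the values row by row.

6 -3 -10
4 -4 0
-5 13 -6

Output[0,0]: The receptive field on the input at this output position is [-5 / 9 / 3]. Elementwise product with the kernel and sum: 9·1 + 3·-1.
Output[0,1]: The receptive field on the input at this output position is [4 / 3 / 6]. Elementwise product with the kernel and sum: 3·1 + 6·-1.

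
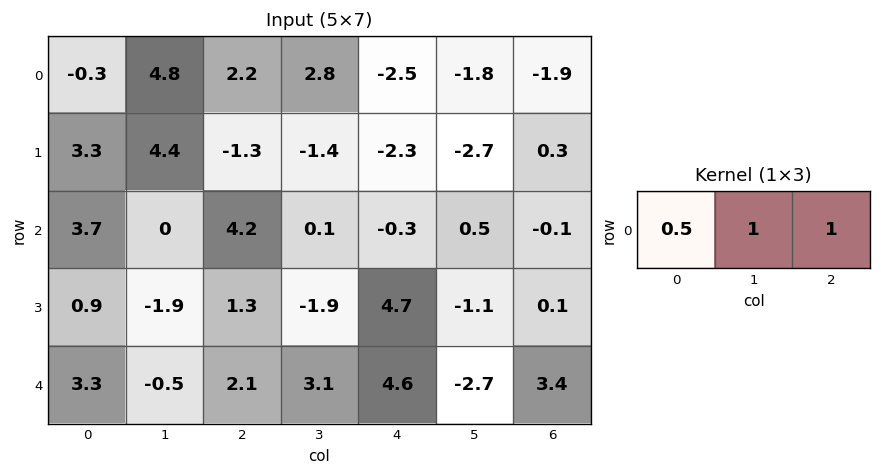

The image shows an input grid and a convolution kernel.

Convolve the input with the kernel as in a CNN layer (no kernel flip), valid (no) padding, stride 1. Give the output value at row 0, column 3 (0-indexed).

-2.9

The receptive field on the input at this output position is [2.8 -2.5 -1.8]. Elementwise product with the kernel and sum: 2.8·0.5 + -2.5·1 + -1.8·1.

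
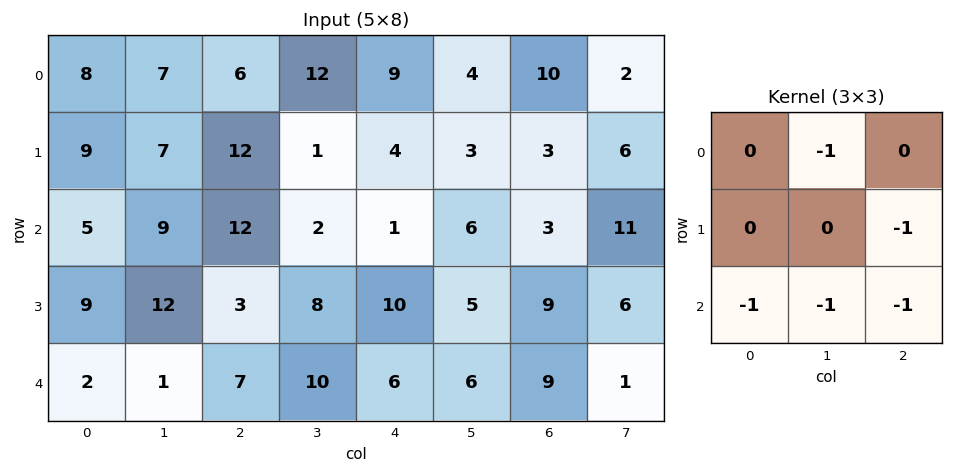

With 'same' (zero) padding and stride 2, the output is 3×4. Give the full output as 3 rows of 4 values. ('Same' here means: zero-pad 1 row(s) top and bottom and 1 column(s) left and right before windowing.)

-23 -32 -12 -14
-39 -37 -33 -34
-10 -13 -16 -10

Output[0,0]: The receptive field on the zero-padded input at this output position is [0 0 0 / 0 8 7 / 0 9 7]. Elementwise product with the kernel and sum: 0·-1 + 7·-1 + 0·-1 + 9·-1 + 7·-1.
Output[0,1]: The receptive field on the zero-padded input at this output position is [0 0 0 / 7 6 12 / 7 12 1]. Elementwise product with the kernel and sum: 0·-1 + 12·-1 + 7·-1 + 12·-1 + 1·-1.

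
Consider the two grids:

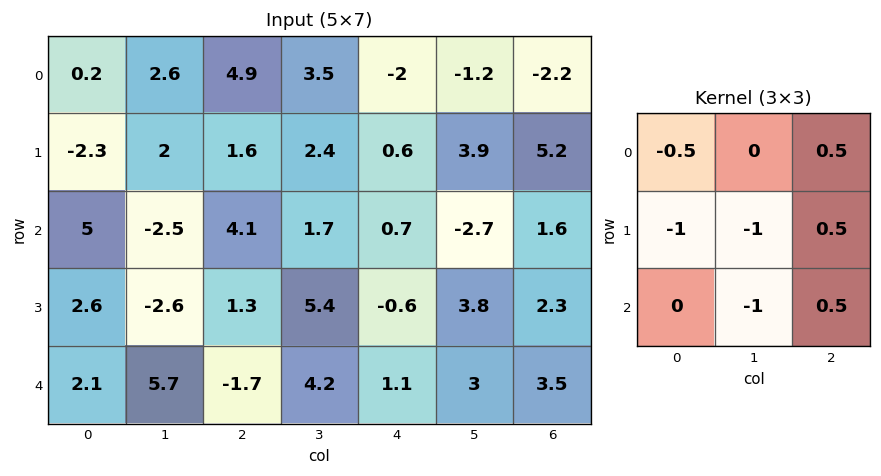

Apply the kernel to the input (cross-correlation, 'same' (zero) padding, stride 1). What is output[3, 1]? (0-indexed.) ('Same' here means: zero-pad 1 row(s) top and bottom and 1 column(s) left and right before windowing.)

The receptive field on the zero-padded input at this output position is [5 -2.5 4.1 / 2.6 -2.6 1.3 / 2.1 5.7 -1.7]. Elementwise product with the kernel and sum: 5·-0.5 + 4.1·0.5 + 2.6·-1 + -2.6·-1 + 1.3·0.5 + 5.7·-1 + -1.7·0.5.

-6.35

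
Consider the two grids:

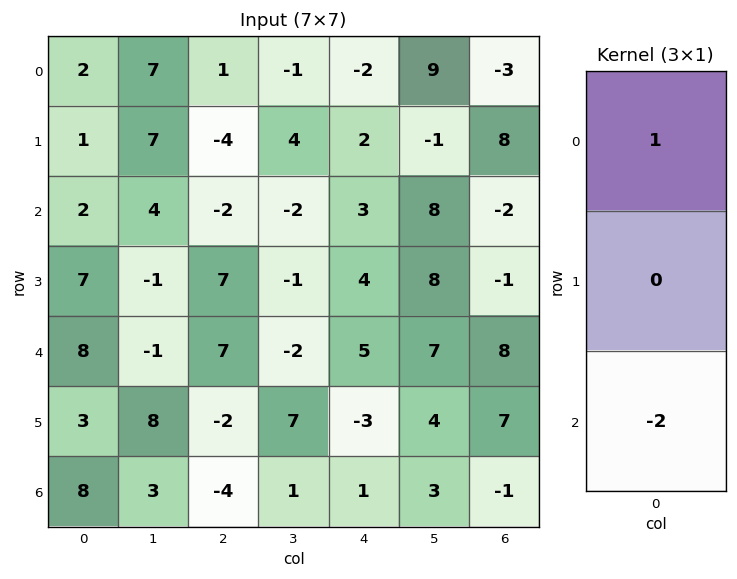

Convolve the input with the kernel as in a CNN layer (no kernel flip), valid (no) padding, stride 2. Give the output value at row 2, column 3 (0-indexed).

10

The receptive field on the input at this output position is [8 / 7 / -1]. Elementwise product with the kernel and sum: 8·1 + -1·-2.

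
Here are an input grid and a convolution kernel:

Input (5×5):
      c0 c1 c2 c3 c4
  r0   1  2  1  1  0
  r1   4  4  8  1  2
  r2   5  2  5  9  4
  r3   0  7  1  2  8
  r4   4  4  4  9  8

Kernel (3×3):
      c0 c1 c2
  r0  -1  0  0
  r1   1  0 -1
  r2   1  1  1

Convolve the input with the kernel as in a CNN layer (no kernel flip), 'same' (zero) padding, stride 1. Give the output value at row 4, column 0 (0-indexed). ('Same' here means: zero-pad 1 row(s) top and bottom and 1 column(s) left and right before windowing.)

-4

The receptive field on the zero-padded input at this output position is [0 0 7 / 0 4 4 / 0 0 0]. Elementwise product with the kernel and sum: 0·-1 + 0·1 + 4·-1 + 0·1 + 0·1 + 0·1.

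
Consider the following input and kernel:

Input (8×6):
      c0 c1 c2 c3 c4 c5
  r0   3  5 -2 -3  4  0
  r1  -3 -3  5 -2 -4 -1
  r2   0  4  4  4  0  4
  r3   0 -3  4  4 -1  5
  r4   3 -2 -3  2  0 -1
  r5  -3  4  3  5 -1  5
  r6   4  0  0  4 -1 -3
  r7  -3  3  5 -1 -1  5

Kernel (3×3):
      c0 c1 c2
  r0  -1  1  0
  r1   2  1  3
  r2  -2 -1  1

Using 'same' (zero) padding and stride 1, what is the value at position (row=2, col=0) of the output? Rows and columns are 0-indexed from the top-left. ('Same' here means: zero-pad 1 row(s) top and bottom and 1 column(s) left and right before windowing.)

6

The receptive field on the zero-padded input at this output position is [0 -3 -3 / 0 0 4 / 0 0 -3]. Elementwise product with the kernel and sum: 0·-1 + -3·1 + 0·2 + 0·1 + 4·3 + 0·-2 + 0·-1 + -3·1.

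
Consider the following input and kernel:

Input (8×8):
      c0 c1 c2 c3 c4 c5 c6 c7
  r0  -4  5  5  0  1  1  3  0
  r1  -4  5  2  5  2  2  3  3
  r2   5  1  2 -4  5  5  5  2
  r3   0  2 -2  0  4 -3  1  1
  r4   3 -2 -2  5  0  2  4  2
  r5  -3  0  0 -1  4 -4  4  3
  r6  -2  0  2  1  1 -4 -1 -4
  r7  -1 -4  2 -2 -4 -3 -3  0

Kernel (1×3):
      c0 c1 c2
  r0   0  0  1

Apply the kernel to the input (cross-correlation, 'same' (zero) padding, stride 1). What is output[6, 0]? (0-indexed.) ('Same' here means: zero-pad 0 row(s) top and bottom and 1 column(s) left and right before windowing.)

0

The receptive field on the zero-padded input at this output position is [0 -2 0]. Elementwise product with the kernel and sum: 0·1.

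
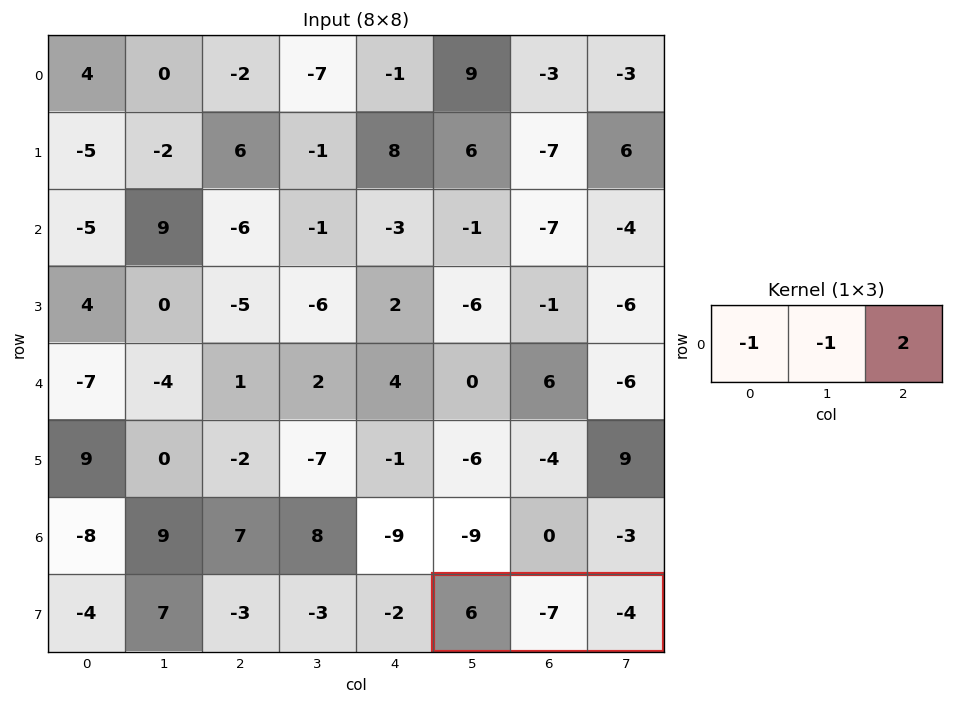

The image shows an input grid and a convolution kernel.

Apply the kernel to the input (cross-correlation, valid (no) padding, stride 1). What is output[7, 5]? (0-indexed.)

-7

The receptive field on the input at this output position is [6 -7 -4]. Elementwise product with the kernel and sum: 6·-1 + -7·-1 + -4·2.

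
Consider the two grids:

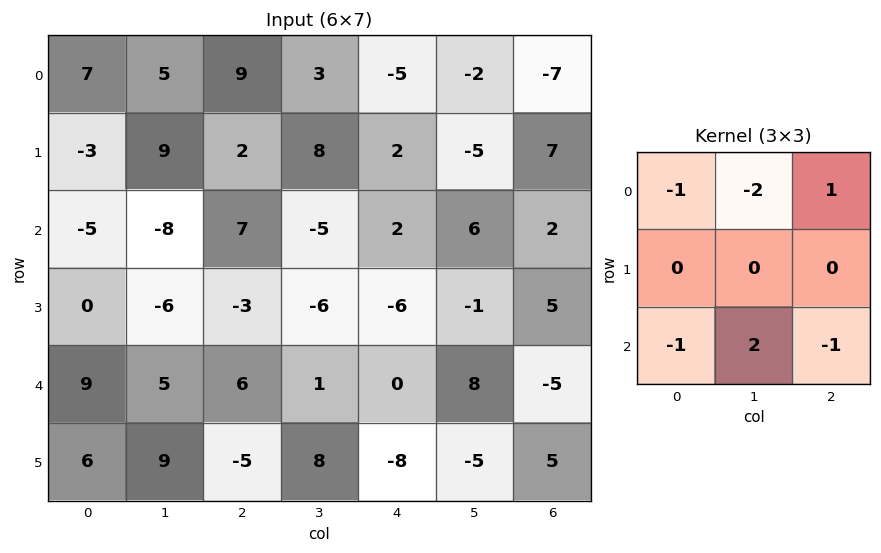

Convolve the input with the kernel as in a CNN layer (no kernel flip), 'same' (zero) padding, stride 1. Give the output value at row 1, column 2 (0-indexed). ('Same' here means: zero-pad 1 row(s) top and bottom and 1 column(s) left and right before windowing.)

7

The receptive field on the zero-padded input at this output position is [5 9 3 / 9 2 8 / -8 7 -5]. Elementwise product with the kernel and sum: 5·-1 + 9·-2 + 3·1 + -8·-1 + 7·2 + -5·-1.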